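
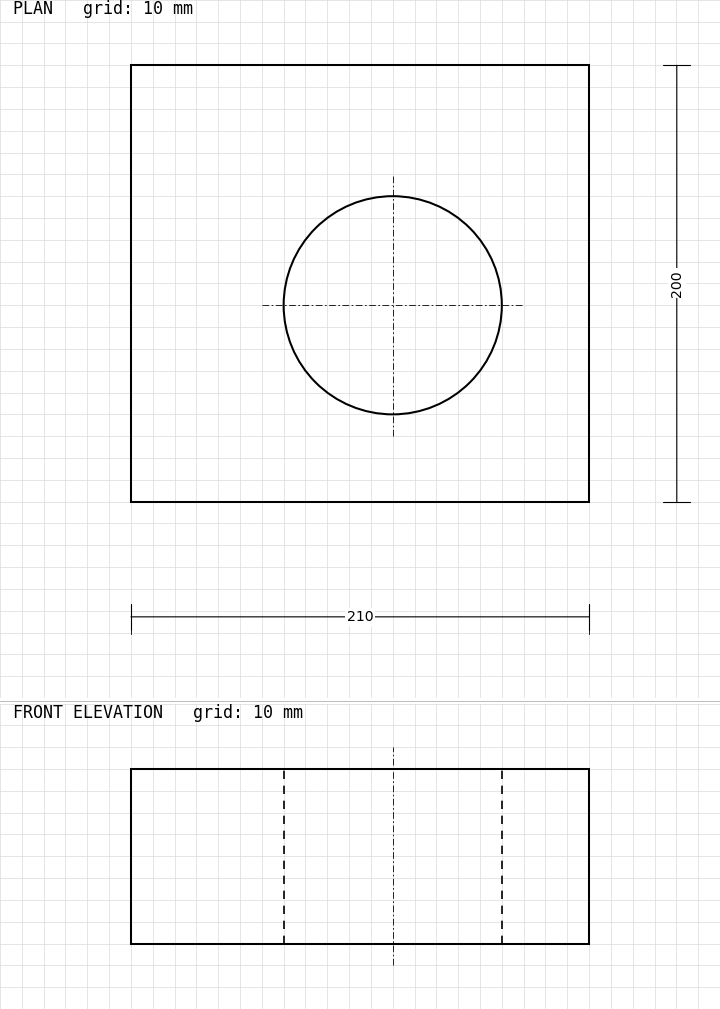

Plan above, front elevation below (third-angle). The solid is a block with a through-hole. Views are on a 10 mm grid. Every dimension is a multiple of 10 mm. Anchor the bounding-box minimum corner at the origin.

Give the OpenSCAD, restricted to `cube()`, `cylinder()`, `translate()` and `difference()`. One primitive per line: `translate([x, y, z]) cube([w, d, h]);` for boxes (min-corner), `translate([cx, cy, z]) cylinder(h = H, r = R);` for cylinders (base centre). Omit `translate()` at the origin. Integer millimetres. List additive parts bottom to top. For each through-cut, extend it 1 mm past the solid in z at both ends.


difference() {
  cube([210, 200, 80]);
  translate([120, 90, -1]) cylinder(h = 82, r = 50);
}


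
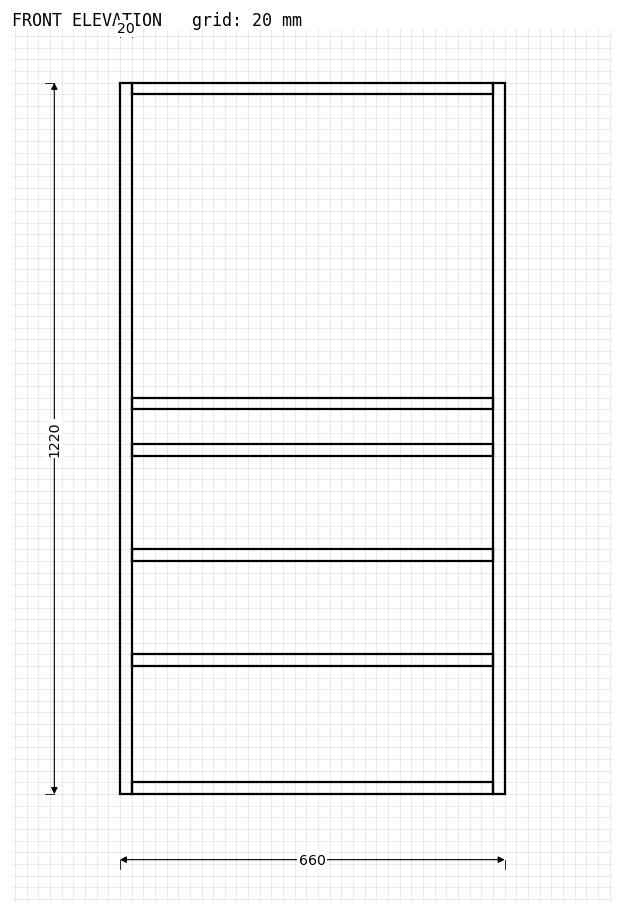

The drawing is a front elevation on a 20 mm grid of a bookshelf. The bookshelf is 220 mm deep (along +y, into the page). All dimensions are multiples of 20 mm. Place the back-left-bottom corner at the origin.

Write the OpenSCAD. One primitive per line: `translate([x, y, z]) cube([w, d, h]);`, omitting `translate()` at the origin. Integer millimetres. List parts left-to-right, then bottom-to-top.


cube([20, 220, 1220]);
translate([20, 0, 0]) cube([620, 220, 20]);
translate([20, 0, 220]) cube([620, 220, 20]);
translate([20, 0, 400]) cube([620, 220, 20]);
translate([20, 0, 580]) cube([620, 220, 20]);
translate([20, 0, 660]) cube([620, 220, 20]);
translate([20, 0, 1200]) cube([620, 220, 20]);
translate([640, 0, 0]) cube([20, 220, 1220]);


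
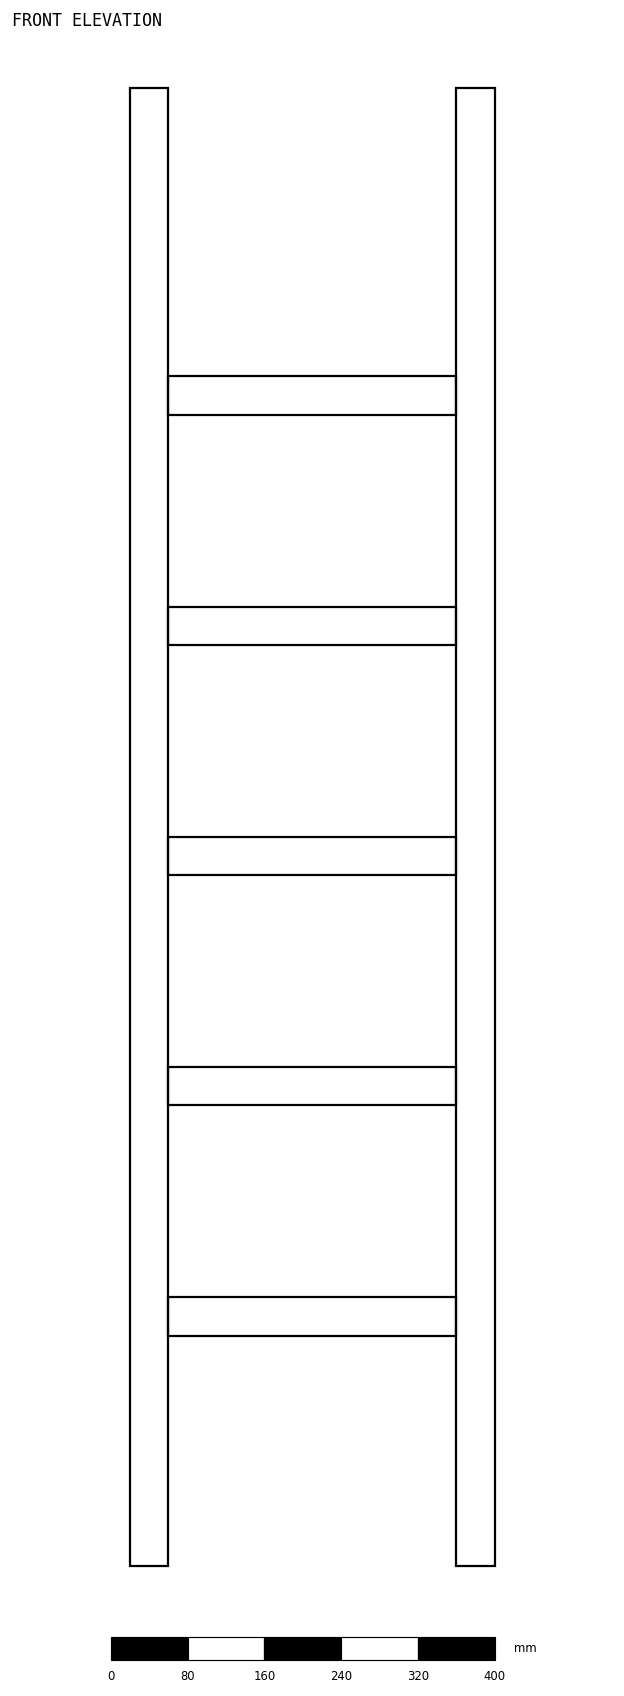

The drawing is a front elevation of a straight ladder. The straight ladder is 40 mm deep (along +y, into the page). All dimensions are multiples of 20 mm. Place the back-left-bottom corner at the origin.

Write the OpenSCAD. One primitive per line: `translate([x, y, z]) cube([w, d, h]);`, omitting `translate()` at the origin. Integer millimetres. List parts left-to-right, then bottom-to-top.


cube([40, 40, 1540]);
translate([40, 0, 240]) cube([300, 40, 40]);
translate([40, 0, 480]) cube([300, 40, 40]);
translate([40, 0, 720]) cube([300, 40, 40]);
translate([40, 0, 960]) cube([300, 40, 40]);
translate([40, 0, 1200]) cube([300, 40, 40]);
translate([340, 0, 0]) cube([40, 40, 1540]);


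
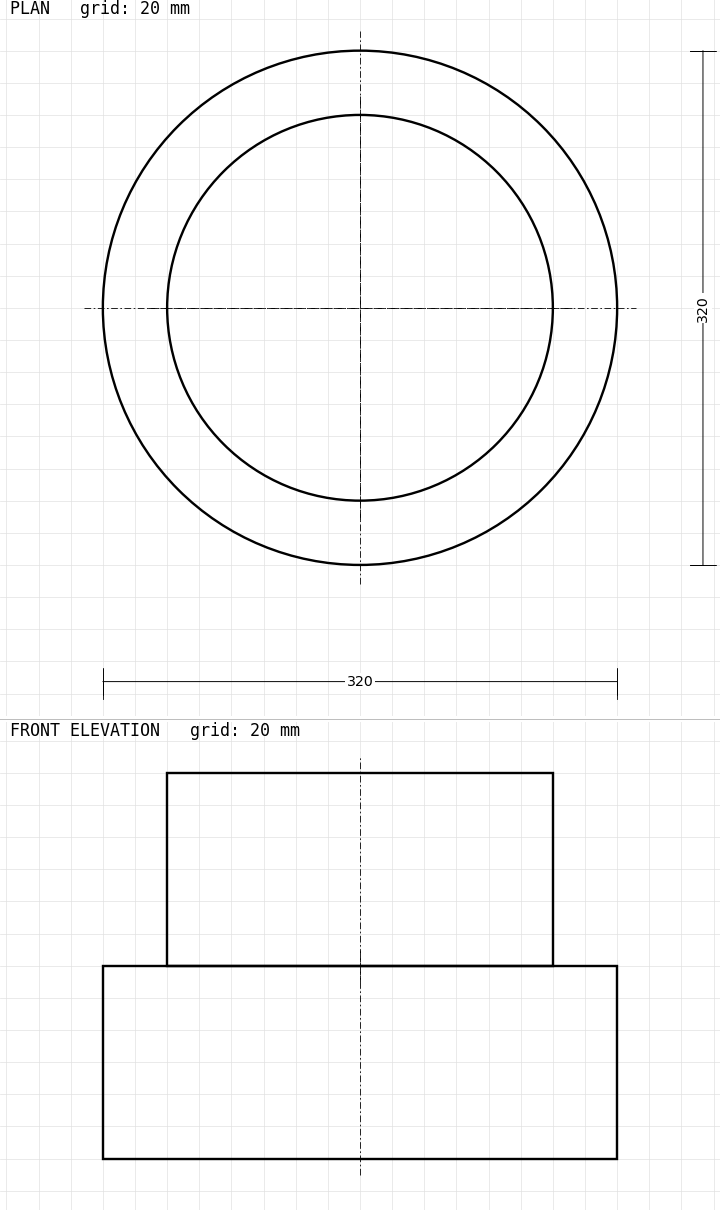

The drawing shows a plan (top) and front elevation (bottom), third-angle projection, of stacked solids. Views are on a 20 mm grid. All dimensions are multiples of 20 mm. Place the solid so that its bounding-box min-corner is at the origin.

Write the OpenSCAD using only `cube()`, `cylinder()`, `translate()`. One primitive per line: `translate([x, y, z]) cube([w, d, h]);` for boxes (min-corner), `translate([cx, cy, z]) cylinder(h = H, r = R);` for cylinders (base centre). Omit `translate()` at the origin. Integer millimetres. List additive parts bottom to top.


translate([160, 160, 0]) cylinder(h = 120, r = 160);
translate([160, 160, 120]) cylinder(h = 120, r = 120);


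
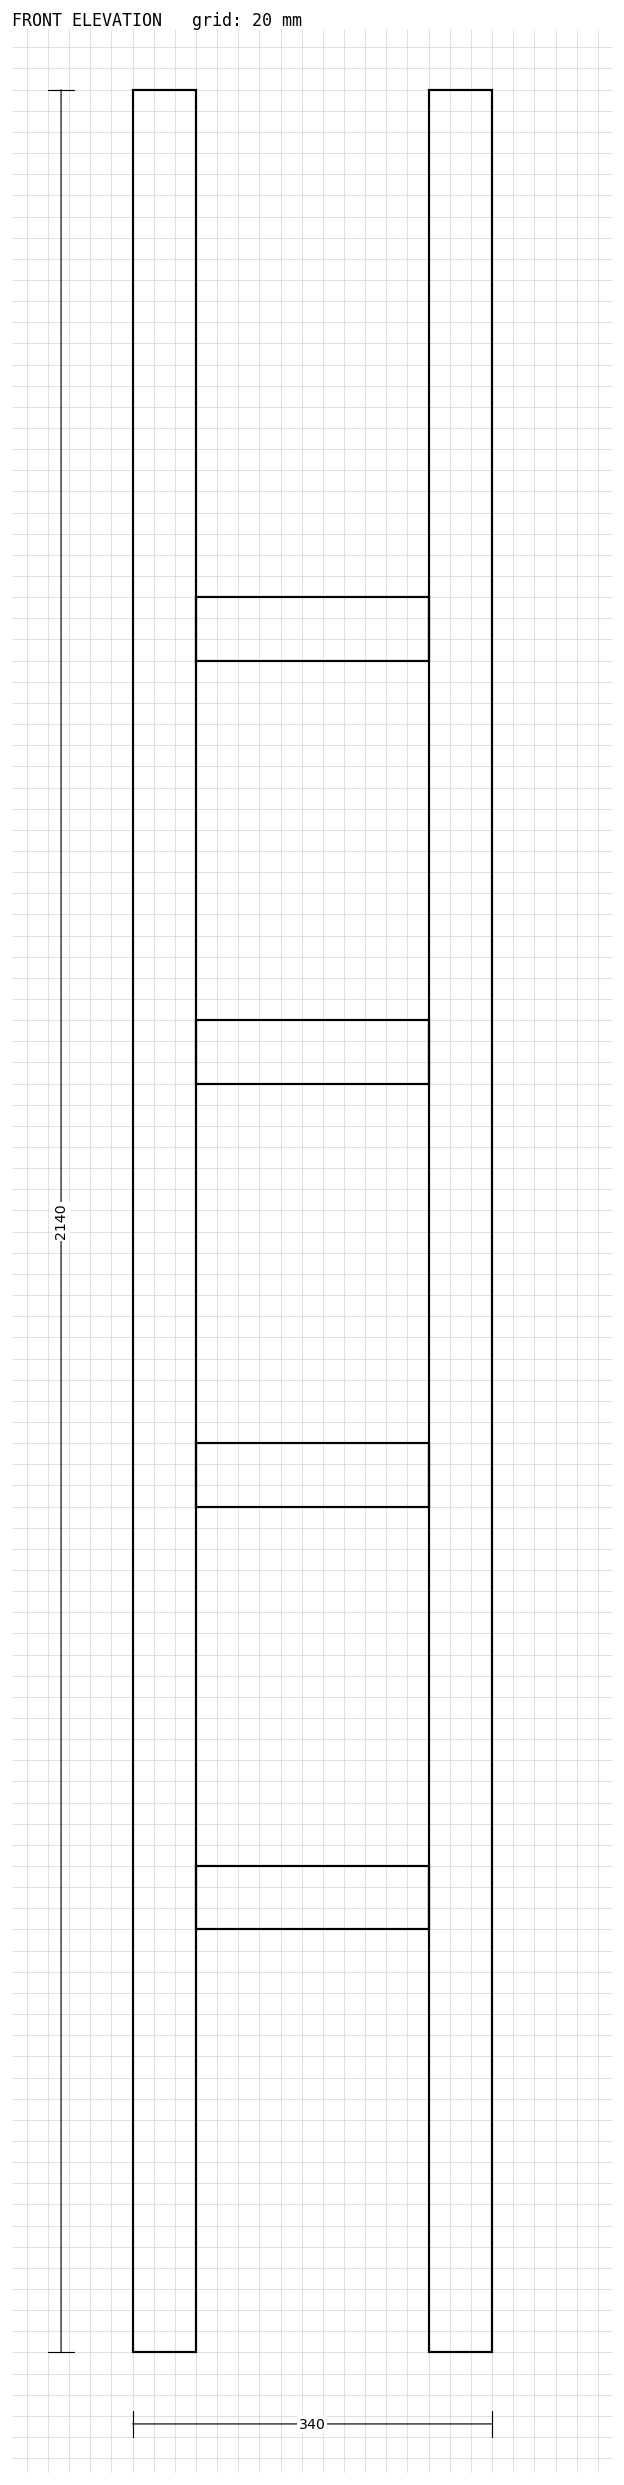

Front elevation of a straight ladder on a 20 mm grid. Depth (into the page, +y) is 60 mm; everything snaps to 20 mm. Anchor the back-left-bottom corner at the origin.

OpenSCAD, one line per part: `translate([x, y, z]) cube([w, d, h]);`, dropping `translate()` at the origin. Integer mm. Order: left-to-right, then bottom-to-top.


cube([60, 60, 2140]);
translate([60, 0, 400]) cube([220, 60, 60]);
translate([60, 0, 800]) cube([220, 60, 60]);
translate([60, 0, 1200]) cube([220, 60, 60]);
translate([60, 0, 1600]) cube([220, 60, 60]);
translate([280, 0, 0]) cube([60, 60, 2140]);


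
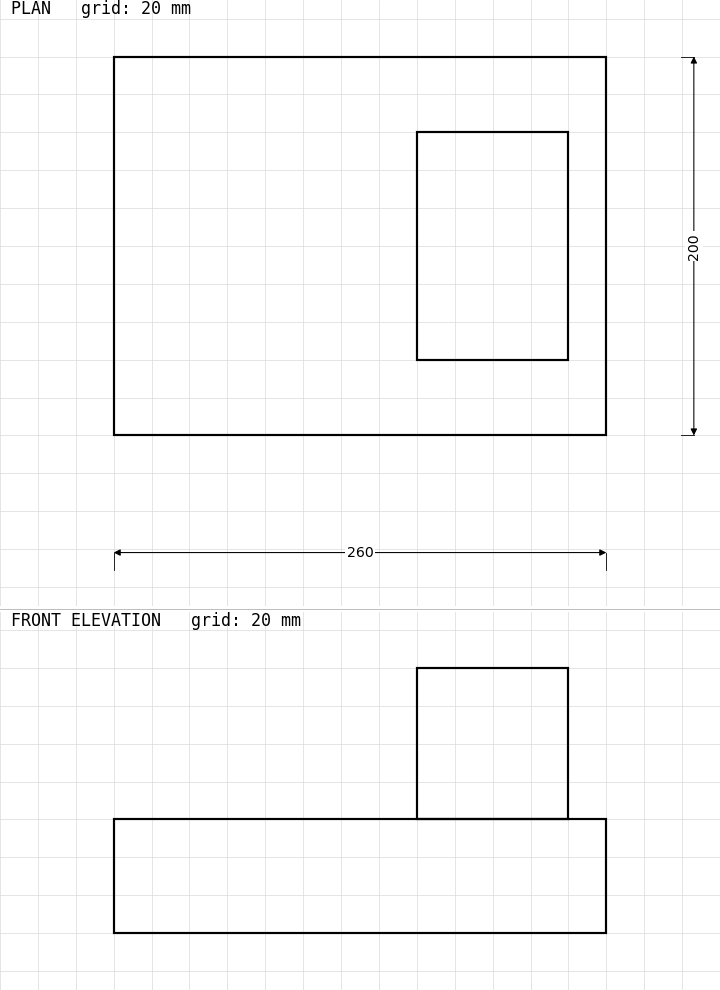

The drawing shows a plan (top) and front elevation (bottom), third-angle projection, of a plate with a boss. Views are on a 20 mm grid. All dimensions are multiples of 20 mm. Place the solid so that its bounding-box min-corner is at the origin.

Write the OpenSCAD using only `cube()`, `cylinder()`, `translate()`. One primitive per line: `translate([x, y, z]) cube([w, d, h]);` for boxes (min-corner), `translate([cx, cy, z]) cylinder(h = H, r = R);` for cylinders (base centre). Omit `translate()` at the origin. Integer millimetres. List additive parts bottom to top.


cube([260, 200, 60]);
translate([160, 40, 60]) cube([80, 120, 80]);


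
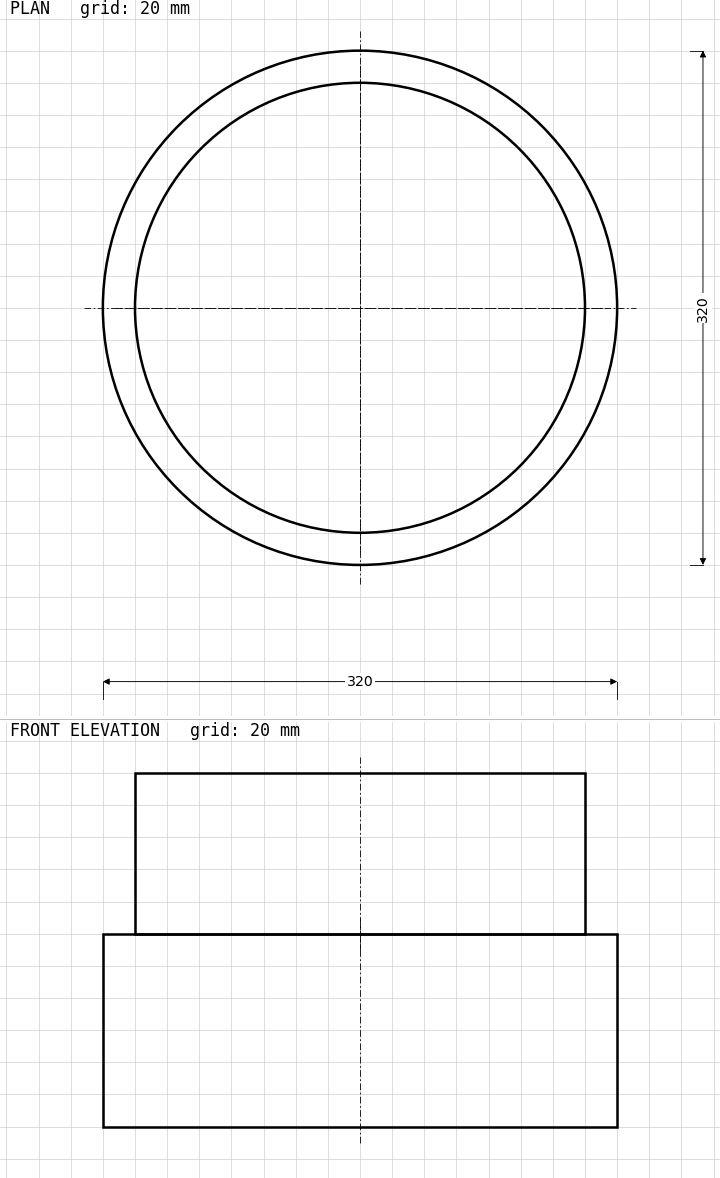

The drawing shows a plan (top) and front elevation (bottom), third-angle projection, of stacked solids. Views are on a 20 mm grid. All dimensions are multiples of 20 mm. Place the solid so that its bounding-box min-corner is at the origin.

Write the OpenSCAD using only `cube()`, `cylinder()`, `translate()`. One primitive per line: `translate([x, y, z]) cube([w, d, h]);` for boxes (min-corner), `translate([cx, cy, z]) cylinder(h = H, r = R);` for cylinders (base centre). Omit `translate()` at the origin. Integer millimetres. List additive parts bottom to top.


translate([160, 160, 0]) cylinder(h = 120, r = 160);
translate([160, 160, 120]) cylinder(h = 100, r = 140);


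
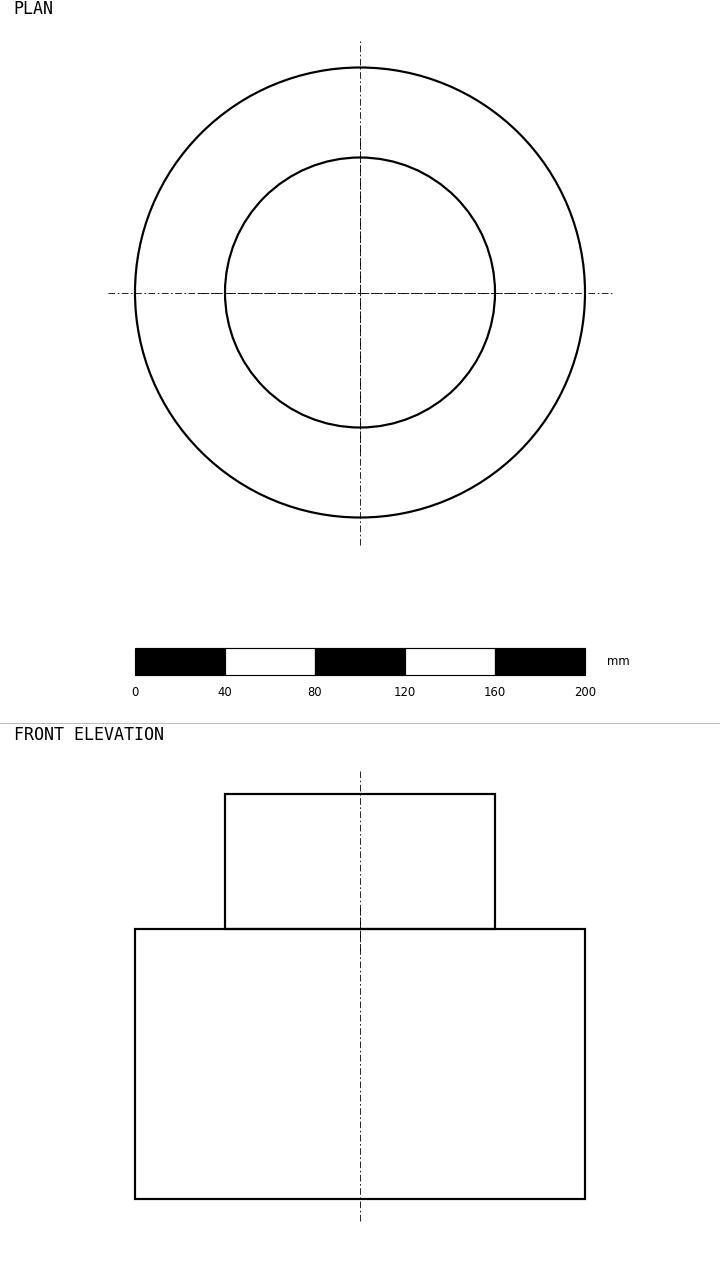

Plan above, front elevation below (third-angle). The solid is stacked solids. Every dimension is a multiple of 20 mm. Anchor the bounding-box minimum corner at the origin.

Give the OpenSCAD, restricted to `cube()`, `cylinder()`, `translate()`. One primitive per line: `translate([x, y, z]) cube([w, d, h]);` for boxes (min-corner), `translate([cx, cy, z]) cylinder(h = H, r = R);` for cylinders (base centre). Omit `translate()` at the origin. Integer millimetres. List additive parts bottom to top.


translate([100, 100, 0]) cylinder(h = 120, r = 100);
translate([100, 100, 120]) cylinder(h = 60, r = 60);


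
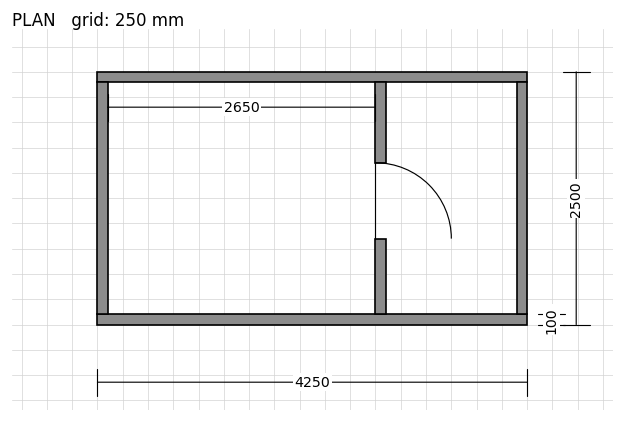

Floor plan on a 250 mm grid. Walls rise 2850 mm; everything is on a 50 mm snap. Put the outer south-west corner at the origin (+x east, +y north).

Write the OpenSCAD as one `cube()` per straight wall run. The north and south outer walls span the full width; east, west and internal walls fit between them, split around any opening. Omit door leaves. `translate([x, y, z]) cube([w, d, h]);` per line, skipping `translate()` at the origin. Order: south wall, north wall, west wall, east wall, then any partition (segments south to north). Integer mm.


cube([4250, 100, 2850]);
translate([0, 2400, 0]) cube([4250, 100, 2850]);
translate([0, 100, 0]) cube([100, 2300, 2850]);
translate([4150, 100, 0]) cube([100, 2300, 2850]);
translate([2750, 100, 0]) cube([100, 750, 2850]);
translate([2750, 1600, 0]) cube([100, 800, 2850]);


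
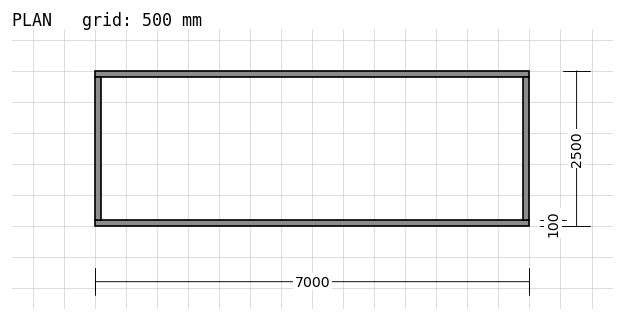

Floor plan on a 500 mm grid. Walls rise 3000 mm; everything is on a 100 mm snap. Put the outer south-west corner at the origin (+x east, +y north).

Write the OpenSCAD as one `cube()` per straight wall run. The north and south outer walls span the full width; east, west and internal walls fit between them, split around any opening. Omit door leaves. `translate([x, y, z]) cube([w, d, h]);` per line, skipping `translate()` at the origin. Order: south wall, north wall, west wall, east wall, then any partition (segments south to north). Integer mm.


cube([7000, 100, 3000]);
translate([0, 2400, 0]) cube([7000, 100, 3000]);
translate([0, 100, 0]) cube([100, 2300, 3000]);
translate([6900, 100, 0]) cube([100, 2300, 3000]);


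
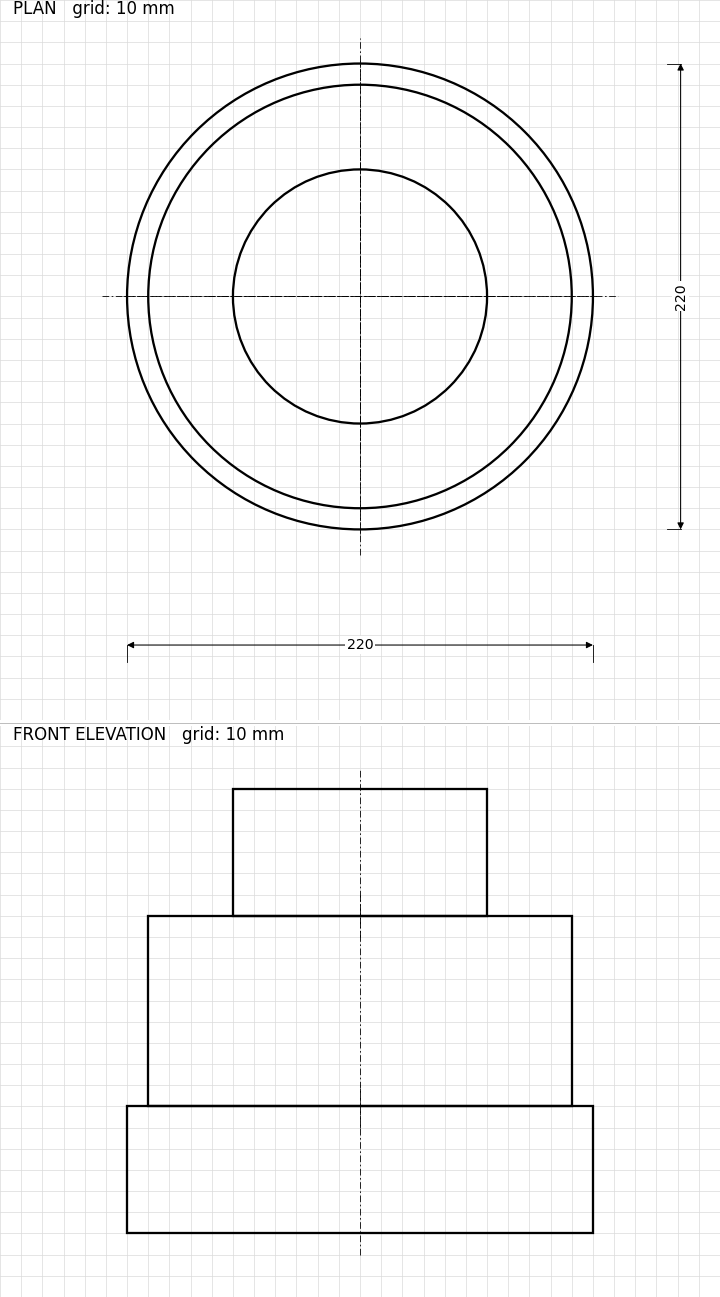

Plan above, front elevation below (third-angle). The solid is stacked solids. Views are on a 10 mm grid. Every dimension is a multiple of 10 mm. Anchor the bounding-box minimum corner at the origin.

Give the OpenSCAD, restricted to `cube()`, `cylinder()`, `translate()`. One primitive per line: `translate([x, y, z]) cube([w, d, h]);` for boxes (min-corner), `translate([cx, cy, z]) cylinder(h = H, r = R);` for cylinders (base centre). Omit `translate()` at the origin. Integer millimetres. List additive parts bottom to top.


translate([110, 110, 0]) cylinder(h = 60, r = 110);
translate([110, 110, 60]) cylinder(h = 90, r = 100);
translate([110, 110, 150]) cylinder(h = 60, r = 60);


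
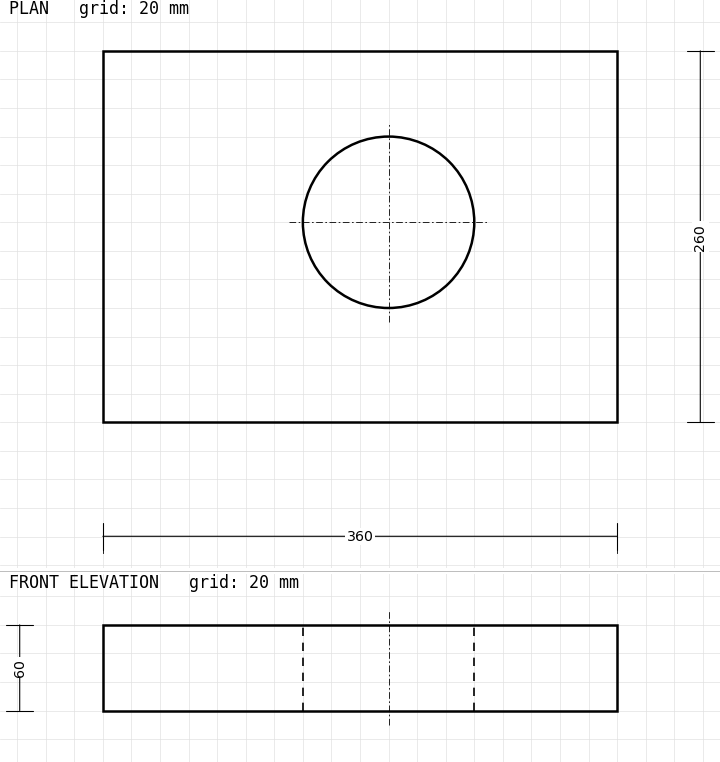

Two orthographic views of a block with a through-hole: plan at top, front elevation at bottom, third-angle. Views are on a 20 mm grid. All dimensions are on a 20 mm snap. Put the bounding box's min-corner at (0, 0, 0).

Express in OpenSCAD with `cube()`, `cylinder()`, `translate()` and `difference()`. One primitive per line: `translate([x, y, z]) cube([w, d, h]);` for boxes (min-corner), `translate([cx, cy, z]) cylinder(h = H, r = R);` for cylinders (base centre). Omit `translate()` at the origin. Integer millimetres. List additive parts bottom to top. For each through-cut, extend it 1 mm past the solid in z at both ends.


difference() {
  cube([360, 260, 60]);
  translate([200, 140, -1]) cylinder(h = 62, r = 60);
}


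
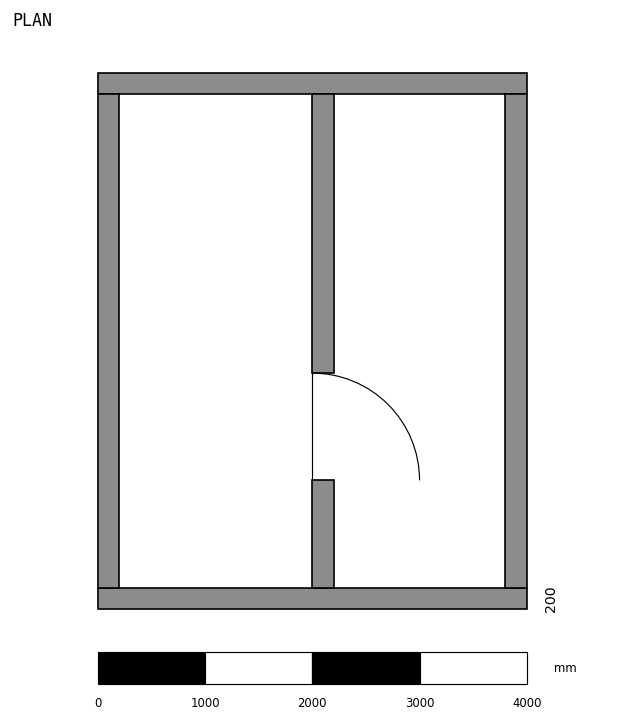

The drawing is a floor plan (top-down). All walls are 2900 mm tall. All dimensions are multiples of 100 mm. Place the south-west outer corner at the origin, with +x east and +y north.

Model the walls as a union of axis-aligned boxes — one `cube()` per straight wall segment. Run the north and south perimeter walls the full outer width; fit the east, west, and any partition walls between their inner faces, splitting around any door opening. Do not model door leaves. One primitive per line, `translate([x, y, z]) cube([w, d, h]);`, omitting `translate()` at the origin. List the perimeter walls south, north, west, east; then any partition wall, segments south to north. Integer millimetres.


cube([4000, 200, 2900]);
translate([0, 4800, 0]) cube([4000, 200, 2900]);
translate([0, 200, 0]) cube([200, 4600, 2900]);
translate([3800, 200, 0]) cube([200, 4600, 2900]);
translate([2000, 200, 0]) cube([200, 1000, 2900]);
translate([2000, 2200, 0]) cube([200, 2600, 2900]);


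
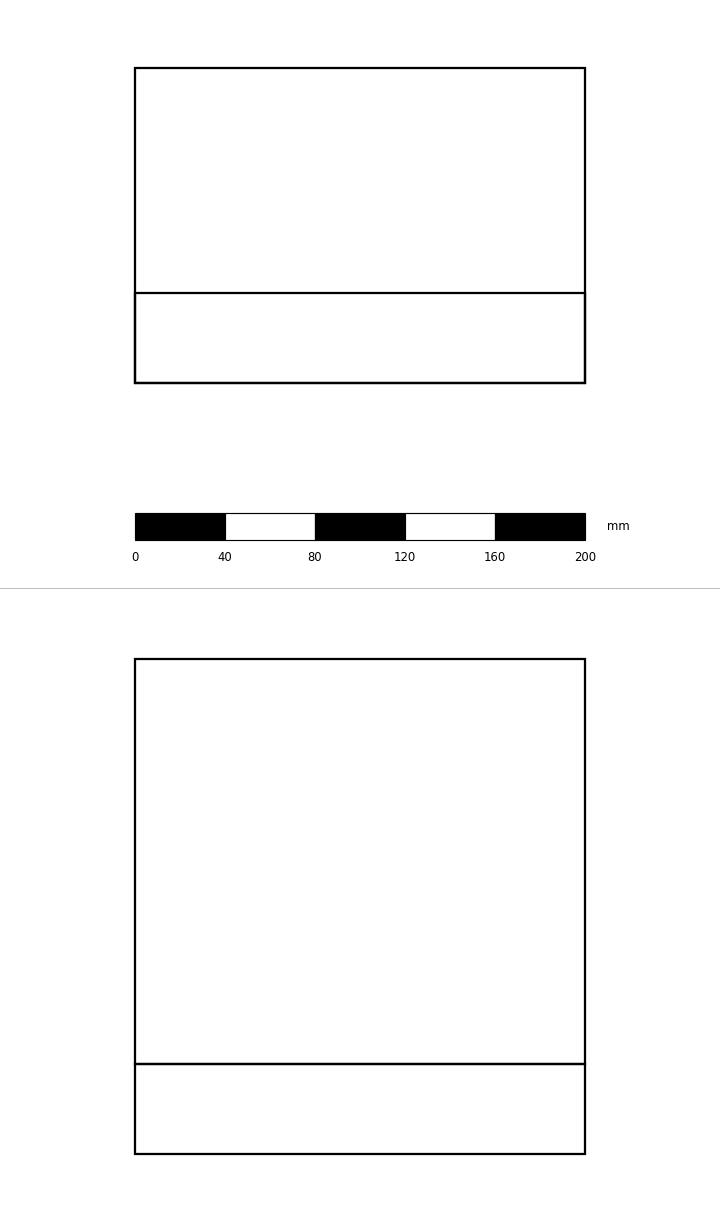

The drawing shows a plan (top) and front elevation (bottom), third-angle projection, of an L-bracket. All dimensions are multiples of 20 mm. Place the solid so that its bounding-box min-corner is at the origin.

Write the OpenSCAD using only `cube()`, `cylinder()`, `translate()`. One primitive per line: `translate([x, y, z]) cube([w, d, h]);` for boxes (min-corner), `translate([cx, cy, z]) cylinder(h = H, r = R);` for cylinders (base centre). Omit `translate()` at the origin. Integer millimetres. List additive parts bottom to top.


cube([200, 140, 40]);
translate([0, 0, 40]) cube([200, 40, 180]);


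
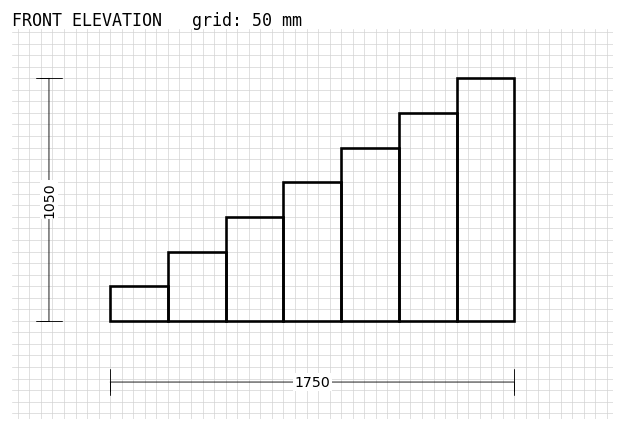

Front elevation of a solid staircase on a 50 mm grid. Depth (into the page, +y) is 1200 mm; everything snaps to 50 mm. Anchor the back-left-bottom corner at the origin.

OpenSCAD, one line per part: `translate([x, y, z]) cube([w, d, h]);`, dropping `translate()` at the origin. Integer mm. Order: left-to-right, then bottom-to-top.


cube([250, 1200, 150]);
translate([250, 0, 0]) cube([250, 1200, 300]);
translate([500, 0, 0]) cube([250, 1200, 450]);
translate([750, 0, 0]) cube([250, 1200, 600]);
translate([1000, 0, 0]) cube([250, 1200, 750]);
translate([1250, 0, 0]) cube([250, 1200, 900]);
translate([1500, 0, 0]) cube([250, 1200, 1050]);


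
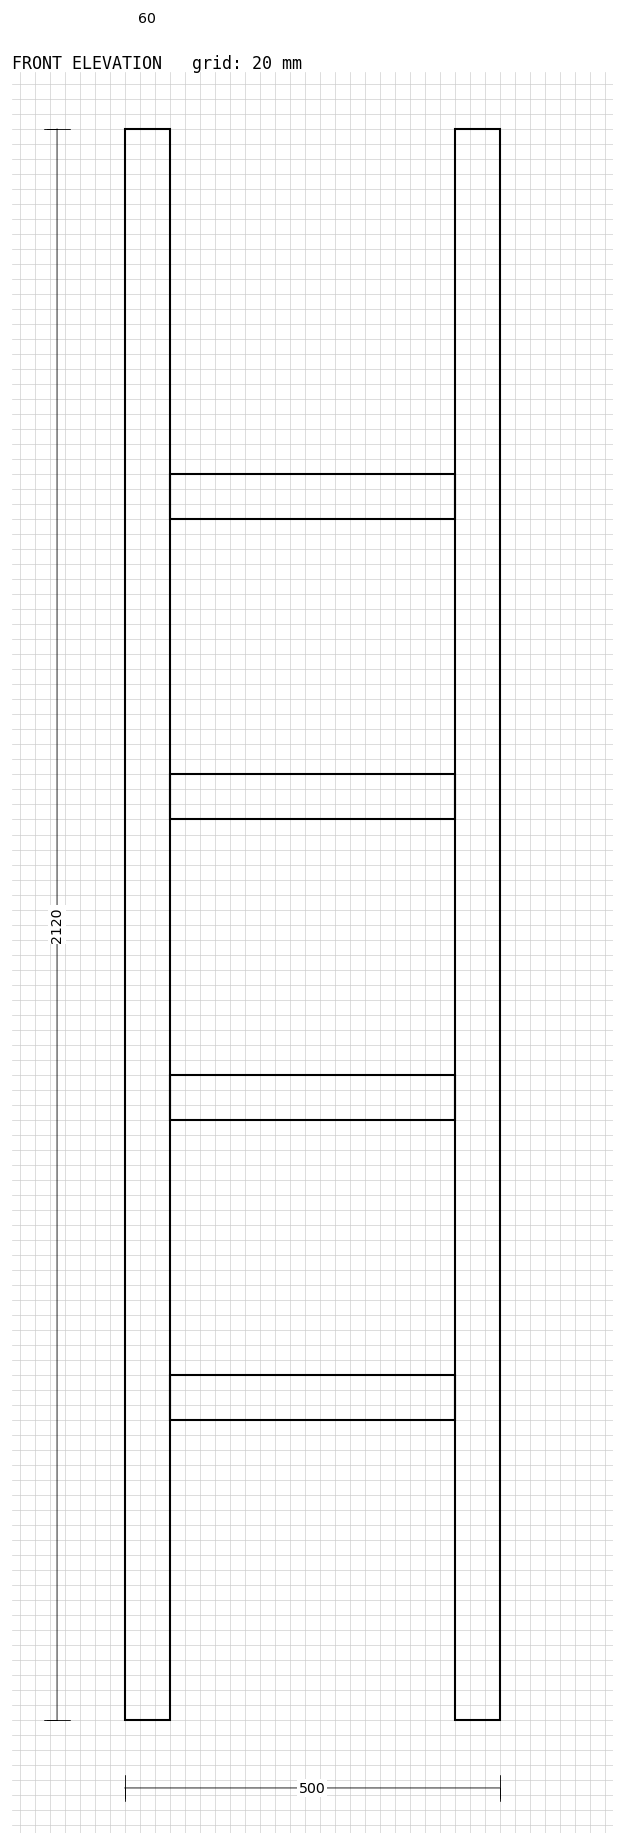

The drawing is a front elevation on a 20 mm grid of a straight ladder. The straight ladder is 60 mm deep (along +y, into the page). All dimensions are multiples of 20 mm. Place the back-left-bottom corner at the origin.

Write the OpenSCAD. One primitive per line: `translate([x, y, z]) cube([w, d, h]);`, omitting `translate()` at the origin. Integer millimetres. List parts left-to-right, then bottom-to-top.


cube([60, 60, 2120]);
translate([60, 0, 400]) cube([380, 60, 60]);
translate([60, 0, 800]) cube([380, 60, 60]);
translate([60, 0, 1200]) cube([380, 60, 60]);
translate([60, 0, 1600]) cube([380, 60, 60]);
translate([440, 0, 0]) cube([60, 60, 2120]);


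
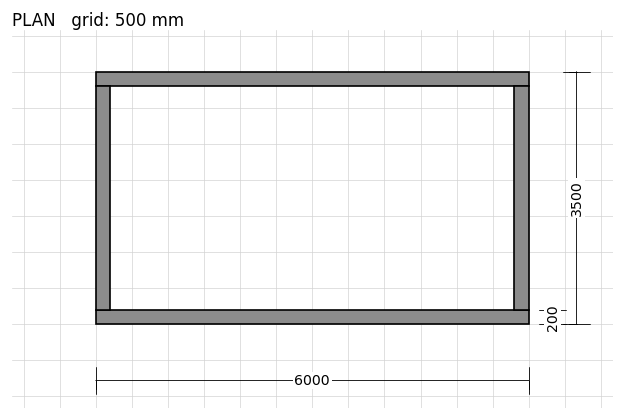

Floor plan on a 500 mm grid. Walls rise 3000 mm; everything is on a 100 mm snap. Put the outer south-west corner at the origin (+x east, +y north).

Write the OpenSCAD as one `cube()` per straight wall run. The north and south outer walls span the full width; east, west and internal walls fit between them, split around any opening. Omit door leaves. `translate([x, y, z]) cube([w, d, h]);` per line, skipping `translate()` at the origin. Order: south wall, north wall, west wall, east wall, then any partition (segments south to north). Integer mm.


cube([6000, 200, 3000]);
translate([0, 3300, 0]) cube([6000, 200, 3000]);
translate([0, 200, 0]) cube([200, 3100, 3000]);
translate([5800, 200, 0]) cube([200, 3100, 3000]);


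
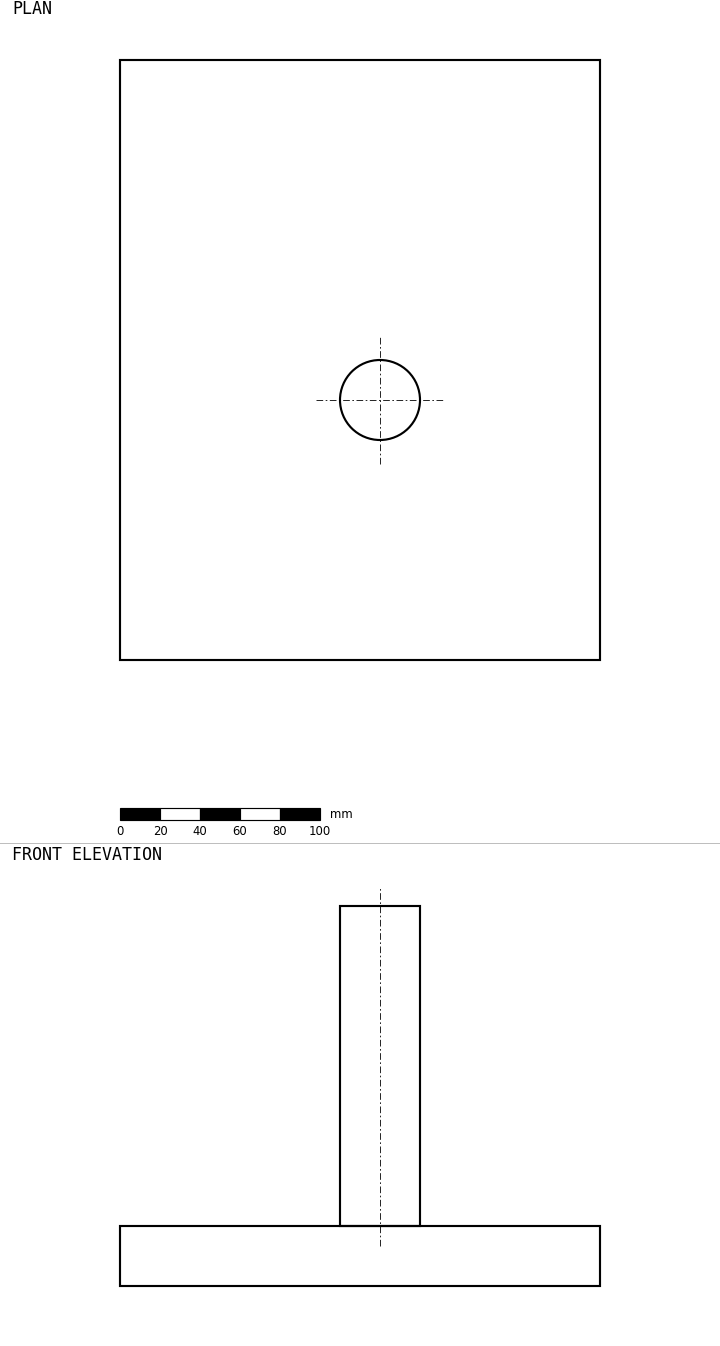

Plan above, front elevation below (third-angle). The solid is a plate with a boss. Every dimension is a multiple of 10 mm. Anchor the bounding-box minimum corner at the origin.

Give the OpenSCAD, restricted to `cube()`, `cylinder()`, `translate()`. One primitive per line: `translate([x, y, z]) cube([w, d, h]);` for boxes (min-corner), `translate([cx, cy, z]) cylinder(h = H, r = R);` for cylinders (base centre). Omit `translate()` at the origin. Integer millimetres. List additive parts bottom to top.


cube([240, 300, 30]);
translate([130, 130, 30]) cylinder(h = 160, r = 20);


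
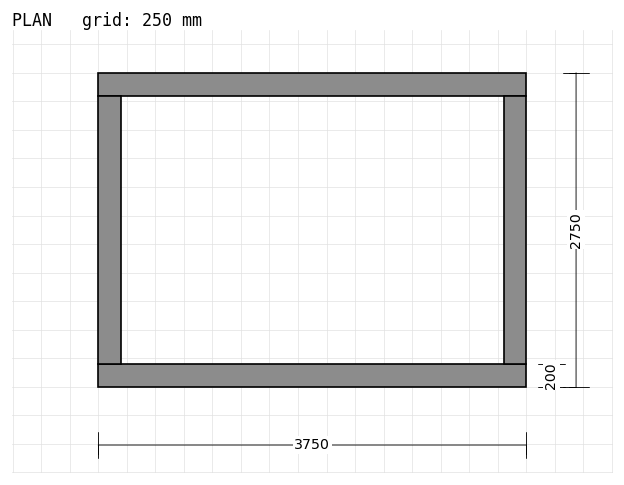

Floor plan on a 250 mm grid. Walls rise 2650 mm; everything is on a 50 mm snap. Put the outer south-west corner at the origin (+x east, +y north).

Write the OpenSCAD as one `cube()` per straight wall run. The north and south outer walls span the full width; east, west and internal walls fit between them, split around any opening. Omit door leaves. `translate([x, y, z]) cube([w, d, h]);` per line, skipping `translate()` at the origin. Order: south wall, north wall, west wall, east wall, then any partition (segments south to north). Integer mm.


cube([3750, 200, 2650]);
translate([0, 2550, 0]) cube([3750, 200, 2650]);
translate([0, 200, 0]) cube([200, 2350, 2650]);
translate([3550, 200, 0]) cube([200, 2350, 2650]);


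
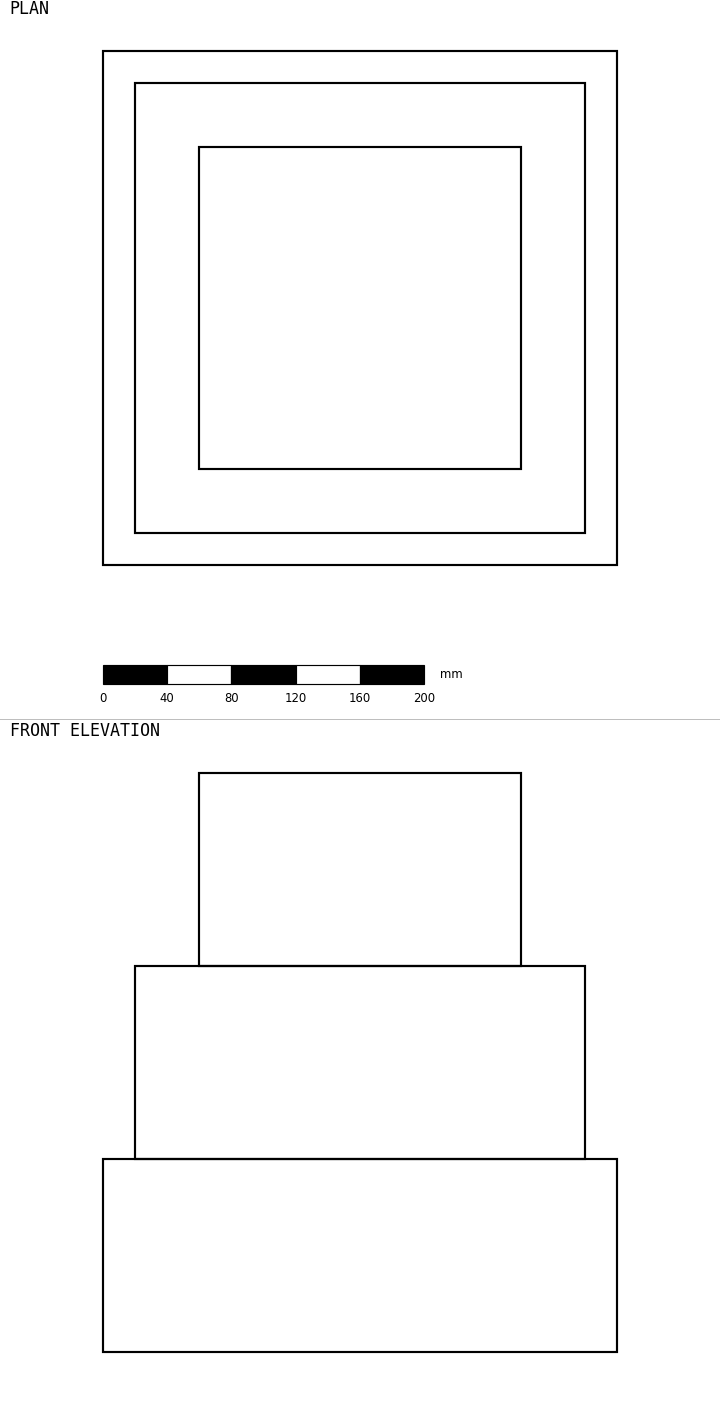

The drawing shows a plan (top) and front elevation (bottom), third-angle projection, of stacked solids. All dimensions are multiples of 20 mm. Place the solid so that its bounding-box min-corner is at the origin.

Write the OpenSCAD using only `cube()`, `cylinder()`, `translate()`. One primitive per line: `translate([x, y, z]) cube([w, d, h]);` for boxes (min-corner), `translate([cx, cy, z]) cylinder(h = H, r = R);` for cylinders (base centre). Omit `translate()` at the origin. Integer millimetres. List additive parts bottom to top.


cube([320, 320, 120]);
translate([20, 20, 120]) cube([280, 280, 120]);
translate([60, 60, 240]) cube([200, 200, 120]);


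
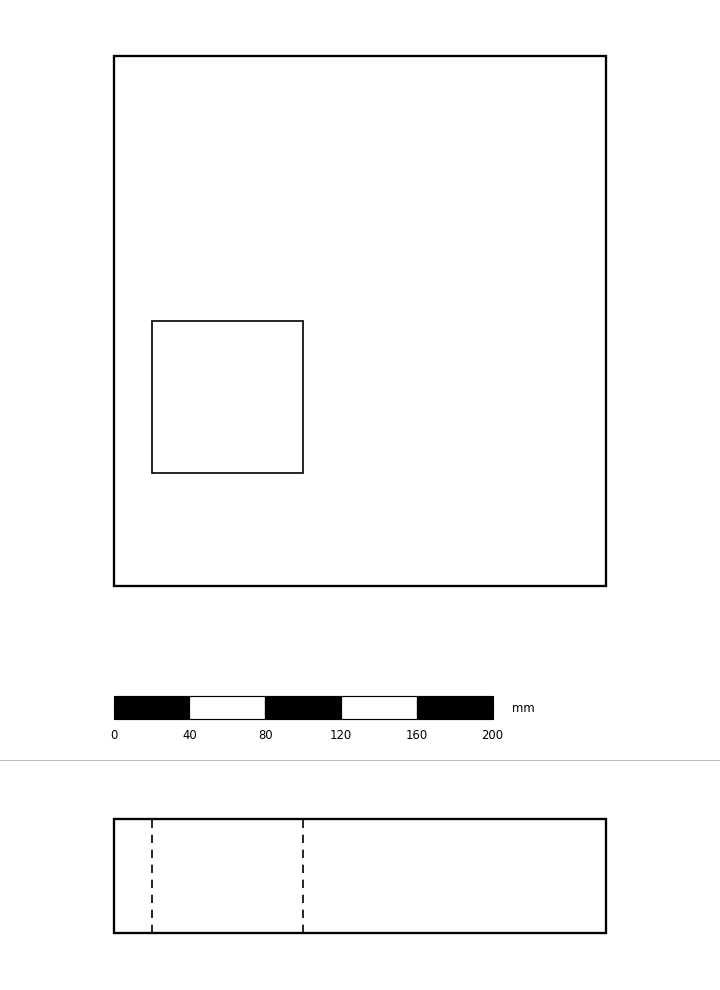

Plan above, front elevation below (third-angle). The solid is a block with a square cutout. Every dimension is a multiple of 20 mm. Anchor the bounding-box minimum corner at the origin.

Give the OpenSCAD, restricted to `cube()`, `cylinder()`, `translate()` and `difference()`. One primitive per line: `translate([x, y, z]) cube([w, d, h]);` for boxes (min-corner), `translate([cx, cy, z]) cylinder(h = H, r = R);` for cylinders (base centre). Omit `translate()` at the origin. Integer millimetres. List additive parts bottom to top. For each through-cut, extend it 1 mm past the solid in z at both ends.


difference() {
  cube([260, 280, 60]);
  translate([20, 60, -1]) cube([80, 80, 62]);
}


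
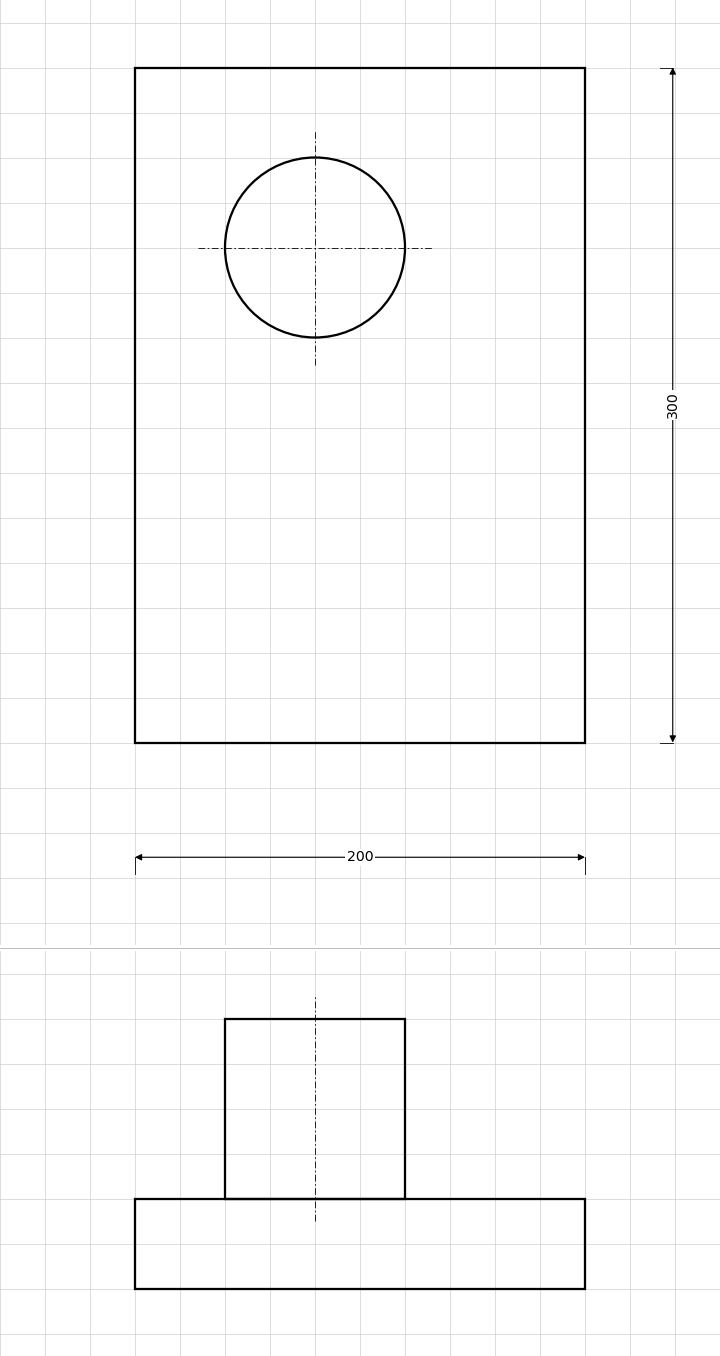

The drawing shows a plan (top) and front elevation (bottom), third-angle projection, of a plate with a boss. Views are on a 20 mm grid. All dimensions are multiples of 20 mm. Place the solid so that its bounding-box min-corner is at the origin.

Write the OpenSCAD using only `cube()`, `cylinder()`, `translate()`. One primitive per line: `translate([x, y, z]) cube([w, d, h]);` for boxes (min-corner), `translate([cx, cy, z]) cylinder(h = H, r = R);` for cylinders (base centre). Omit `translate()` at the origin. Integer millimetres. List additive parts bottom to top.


cube([200, 300, 40]);
translate([80, 220, 40]) cylinder(h = 80, r = 40);


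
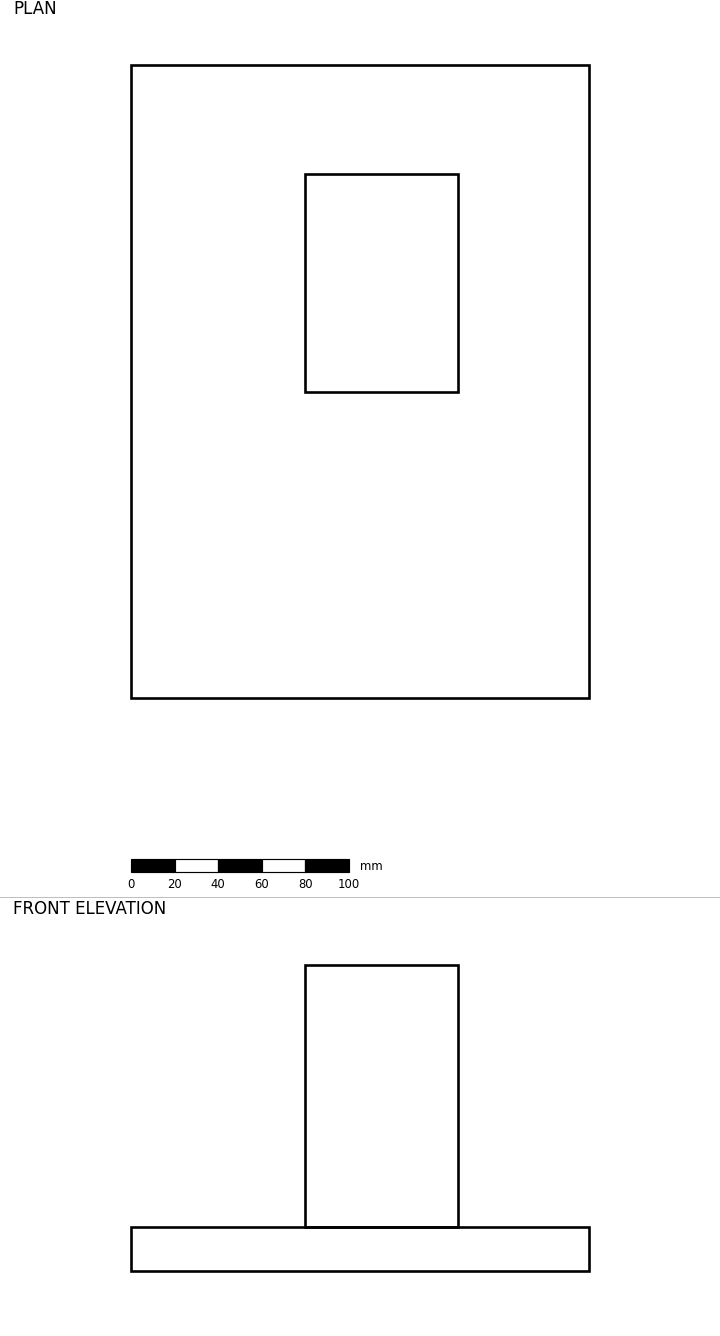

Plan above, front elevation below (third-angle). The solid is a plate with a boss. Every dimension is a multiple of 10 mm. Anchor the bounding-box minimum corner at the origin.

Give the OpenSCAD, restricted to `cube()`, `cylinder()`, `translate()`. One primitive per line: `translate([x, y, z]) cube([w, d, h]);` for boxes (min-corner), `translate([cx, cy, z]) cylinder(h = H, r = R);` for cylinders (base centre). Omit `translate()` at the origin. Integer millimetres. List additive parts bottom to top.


cube([210, 290, 20]);
translate([80, 140, 20]) cube([70, 100, 120]);


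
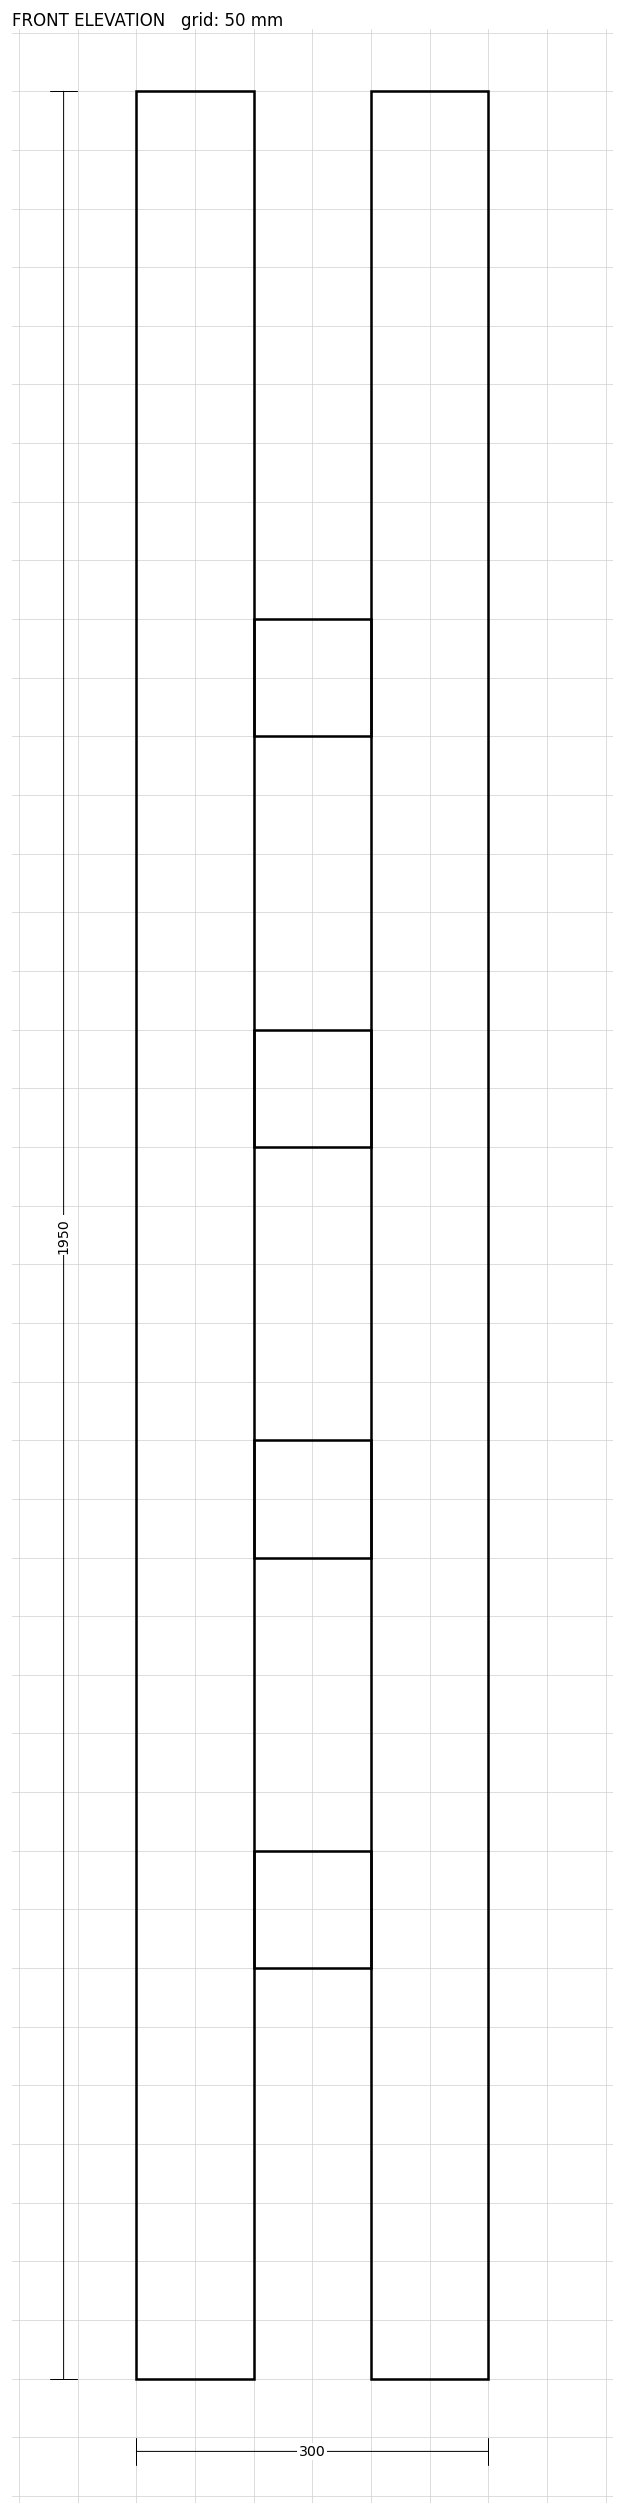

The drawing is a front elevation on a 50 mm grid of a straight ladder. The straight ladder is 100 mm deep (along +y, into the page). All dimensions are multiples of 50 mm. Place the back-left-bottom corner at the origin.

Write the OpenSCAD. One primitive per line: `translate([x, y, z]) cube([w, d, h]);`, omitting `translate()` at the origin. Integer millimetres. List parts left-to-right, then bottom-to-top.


cube([100, 100, 1950]);
translate([100, 0, 350]) cube([100, 100, 100]);
translate([100, 0, 700]) cube([100, 100, 100]);
translate([100, 0, 1050]) cube([100, 100, 100]);
translate([100, 0, 1400]) cube([100, 100, 100]);
translate([200, 0, 0]) cube([100, 100, 1950]);


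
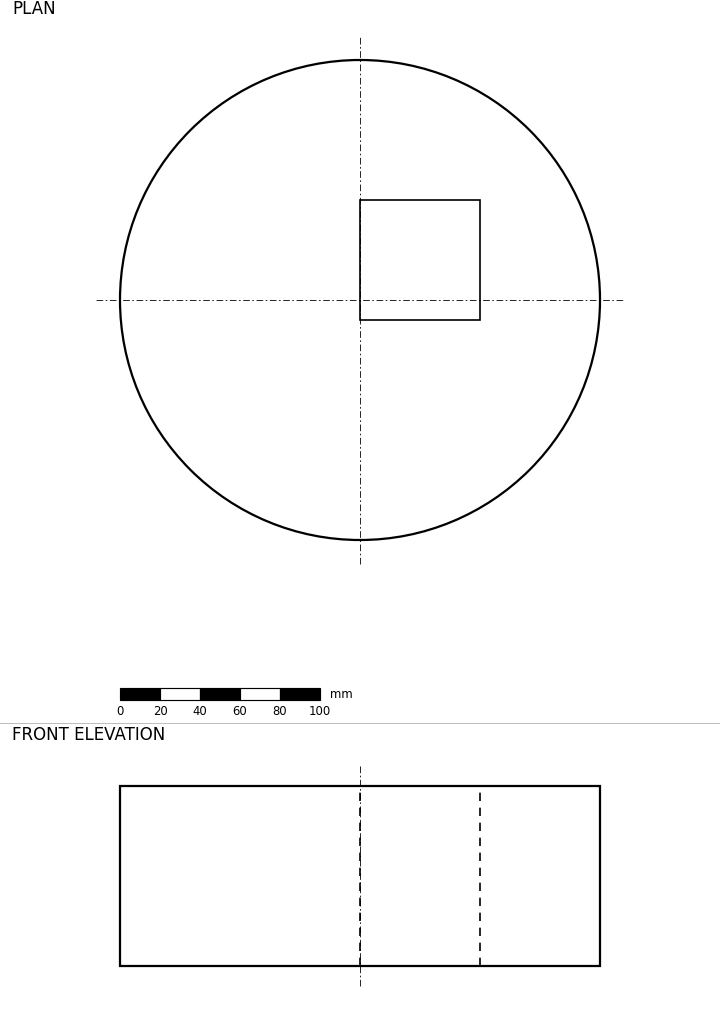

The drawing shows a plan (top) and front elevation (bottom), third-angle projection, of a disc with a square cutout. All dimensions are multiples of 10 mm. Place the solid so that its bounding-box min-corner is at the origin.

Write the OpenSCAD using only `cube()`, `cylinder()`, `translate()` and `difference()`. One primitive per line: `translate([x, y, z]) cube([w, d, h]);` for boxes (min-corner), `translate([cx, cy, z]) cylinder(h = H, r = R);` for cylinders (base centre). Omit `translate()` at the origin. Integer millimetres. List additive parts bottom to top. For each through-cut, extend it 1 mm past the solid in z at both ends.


difference() {
  translate([120, 120, 0]) cylinder(h = 90, r = 120);
  translate([120, 110, -1]) cube([60, 60, 92]);
}


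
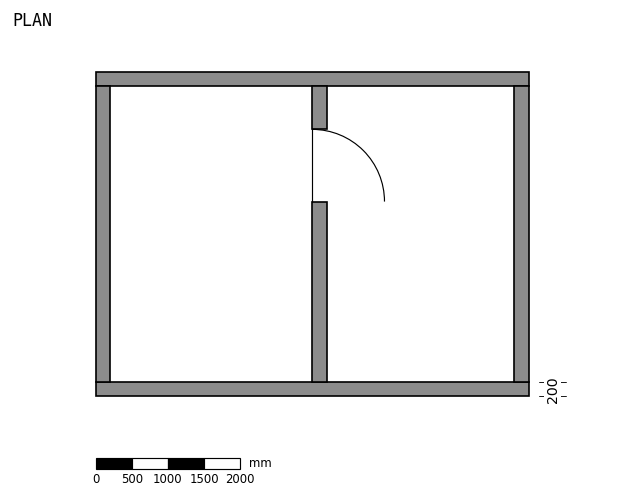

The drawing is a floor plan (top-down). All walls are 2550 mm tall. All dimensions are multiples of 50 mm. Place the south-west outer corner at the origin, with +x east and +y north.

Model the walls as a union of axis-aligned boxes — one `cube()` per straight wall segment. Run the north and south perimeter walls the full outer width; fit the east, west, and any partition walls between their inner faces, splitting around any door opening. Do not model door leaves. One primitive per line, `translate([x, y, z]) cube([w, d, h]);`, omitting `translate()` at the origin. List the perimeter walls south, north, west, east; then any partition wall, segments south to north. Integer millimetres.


cube([6000, 200, 2550]);
translate([0, 4300, 0]) cube([6000, 200, 2550]);
translate([0, 200, 0]) cube([200, 4100, 2550]);
translate([5800, 200, 0]) cube([200, 4100, 2550]);
translate([3000, 200, 0]) cube([200, 2500, 2550]);
translate([3000, 3700, 0]) cube([200, 600, 2550]);


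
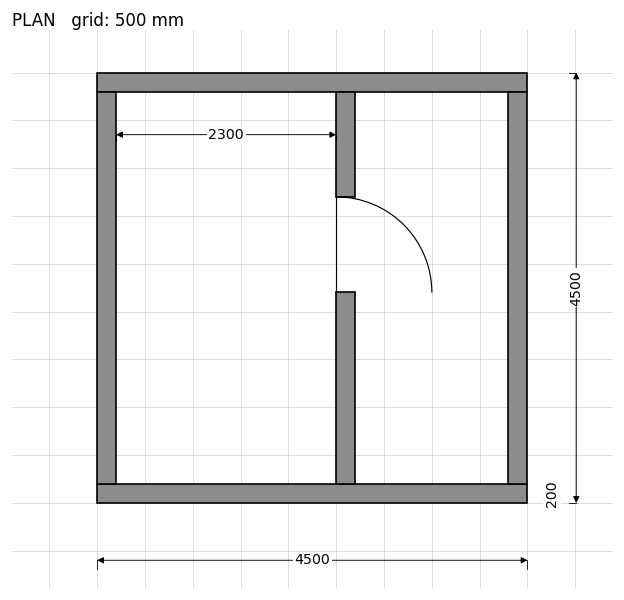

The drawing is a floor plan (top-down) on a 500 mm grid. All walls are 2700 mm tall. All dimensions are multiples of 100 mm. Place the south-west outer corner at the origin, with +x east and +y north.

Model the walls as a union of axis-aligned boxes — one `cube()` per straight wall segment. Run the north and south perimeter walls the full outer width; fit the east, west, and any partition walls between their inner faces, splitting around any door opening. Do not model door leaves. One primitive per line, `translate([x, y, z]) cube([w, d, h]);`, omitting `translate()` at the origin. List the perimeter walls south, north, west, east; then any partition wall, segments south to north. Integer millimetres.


cube([4500, 200, 2700]);
translate([0, 4300, 0]) cube([4500, 200, 2700]);
translate([0, 200, 0]) cube([200, 4100, 2700]);
translate([4300, 200, 0]) cube([200, 4100, 2700]);
translate([2500, 200, 0]) cube([200, 2000, 2700]);
translate([2500, 3200, 0]) cube([200, 1100, 2700]);


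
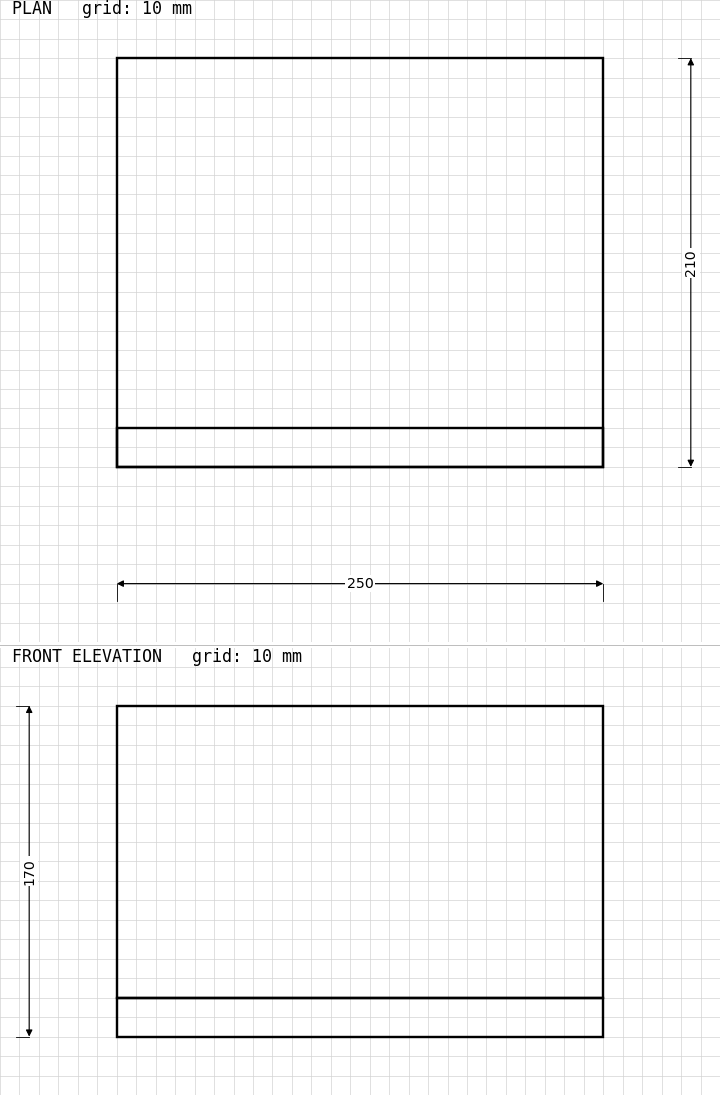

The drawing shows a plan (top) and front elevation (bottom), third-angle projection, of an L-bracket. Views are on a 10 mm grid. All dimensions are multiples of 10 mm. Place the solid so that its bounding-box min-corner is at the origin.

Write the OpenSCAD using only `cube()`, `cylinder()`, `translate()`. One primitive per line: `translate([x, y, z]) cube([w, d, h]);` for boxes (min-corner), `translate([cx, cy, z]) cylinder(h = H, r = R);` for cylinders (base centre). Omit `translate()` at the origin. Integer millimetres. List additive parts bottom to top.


cube([250, 210, 20]);
translate([0, 0, 20]) cube([250, 20, 150]);


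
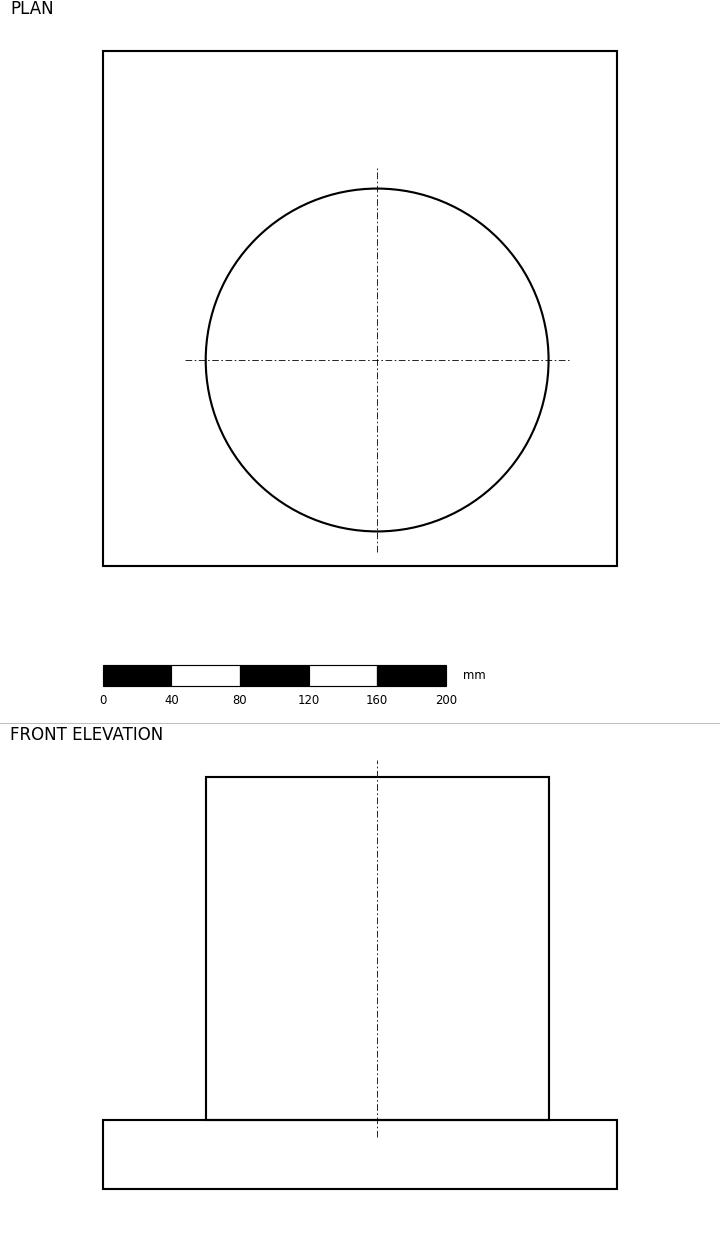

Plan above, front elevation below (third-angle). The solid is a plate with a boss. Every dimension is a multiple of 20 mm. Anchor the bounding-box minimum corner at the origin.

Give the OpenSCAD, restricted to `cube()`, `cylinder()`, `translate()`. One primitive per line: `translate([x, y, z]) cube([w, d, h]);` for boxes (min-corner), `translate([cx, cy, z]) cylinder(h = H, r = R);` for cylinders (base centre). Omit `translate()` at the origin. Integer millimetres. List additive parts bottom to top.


cube([300, 300, 40]);
translate([160, 120, 40]) cylinder(h = 200, r = 100);


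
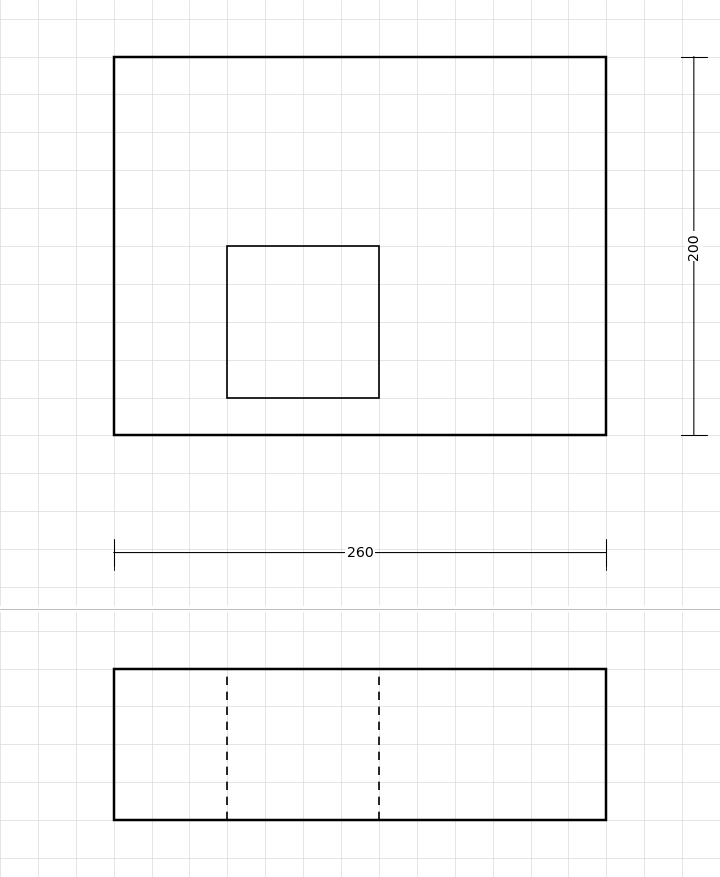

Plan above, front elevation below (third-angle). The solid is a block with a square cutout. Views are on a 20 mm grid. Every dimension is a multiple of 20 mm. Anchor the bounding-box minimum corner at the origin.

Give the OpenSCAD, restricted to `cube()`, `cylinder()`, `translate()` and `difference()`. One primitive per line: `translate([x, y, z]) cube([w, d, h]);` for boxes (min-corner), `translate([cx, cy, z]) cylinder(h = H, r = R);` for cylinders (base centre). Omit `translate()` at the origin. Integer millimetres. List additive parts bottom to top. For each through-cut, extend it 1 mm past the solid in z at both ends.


difference() {
  cube([260, 200, 80]);
  translate([60, 20, -1]) cube([80, 80, 82]);
}


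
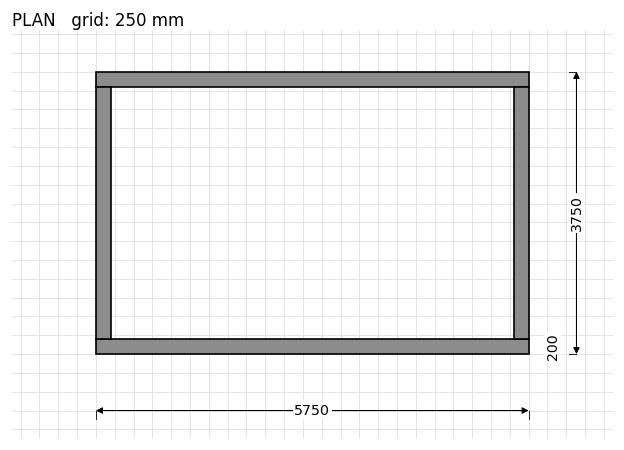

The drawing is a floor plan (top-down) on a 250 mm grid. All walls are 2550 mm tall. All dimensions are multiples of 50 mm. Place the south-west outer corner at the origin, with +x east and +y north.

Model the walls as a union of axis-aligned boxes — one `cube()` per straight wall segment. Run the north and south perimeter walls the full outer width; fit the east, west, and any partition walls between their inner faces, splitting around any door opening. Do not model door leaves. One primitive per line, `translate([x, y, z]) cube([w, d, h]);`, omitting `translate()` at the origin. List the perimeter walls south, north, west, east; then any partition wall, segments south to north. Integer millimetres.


cube([5750, 200, 2550]);
translate([0, 3550, 0]) cube([5750, 200, 2550]);
translate([0, 200, 0]) cube([200, 3350, 2550]);
translate([5550, 200, 0]) cube([200, 3350, 2550]);


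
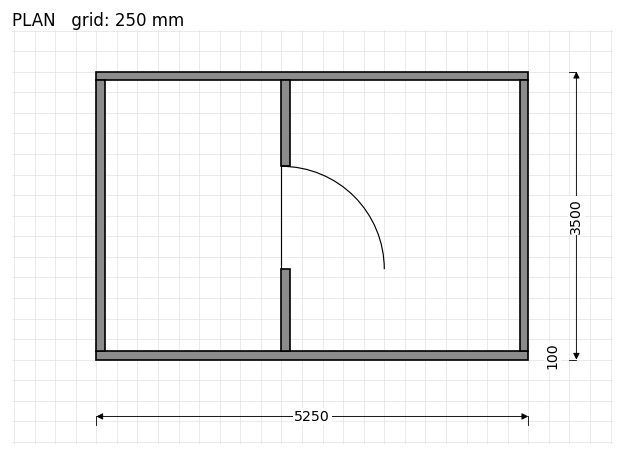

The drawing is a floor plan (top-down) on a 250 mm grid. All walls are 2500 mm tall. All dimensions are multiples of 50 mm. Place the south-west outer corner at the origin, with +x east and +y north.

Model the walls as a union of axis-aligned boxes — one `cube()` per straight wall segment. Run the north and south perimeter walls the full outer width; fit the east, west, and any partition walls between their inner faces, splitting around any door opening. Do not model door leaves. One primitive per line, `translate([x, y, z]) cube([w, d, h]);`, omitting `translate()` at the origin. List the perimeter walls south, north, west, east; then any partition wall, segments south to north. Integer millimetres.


cube([5250, 100, 2500]);
translate([0, 3400, 0]) cube([5250, 100, 2500]);
translate([0, 100, 0]) cube([100, 3300, 2500]);
translate([5150, 100, 0]) cube([100, 3300, 2500]);
translate([2250, 100, 0]) cube([100, 1000, 2500]);
translate([2250, 2350, 0]) cube([100, 1050, 2500]);
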